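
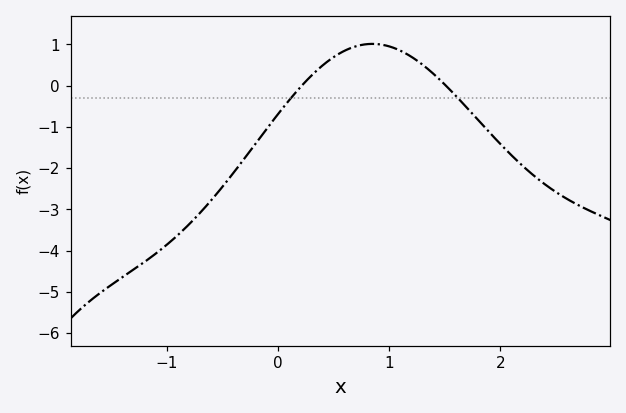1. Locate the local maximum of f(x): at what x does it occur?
0.849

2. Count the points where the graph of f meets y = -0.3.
2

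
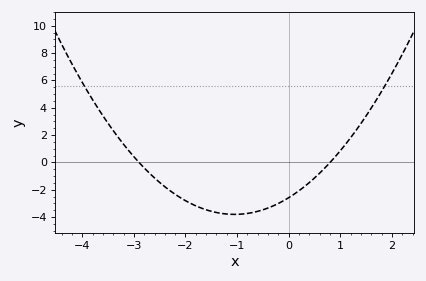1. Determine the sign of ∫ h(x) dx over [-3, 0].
negative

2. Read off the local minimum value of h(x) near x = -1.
-3.8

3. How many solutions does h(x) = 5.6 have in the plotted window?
2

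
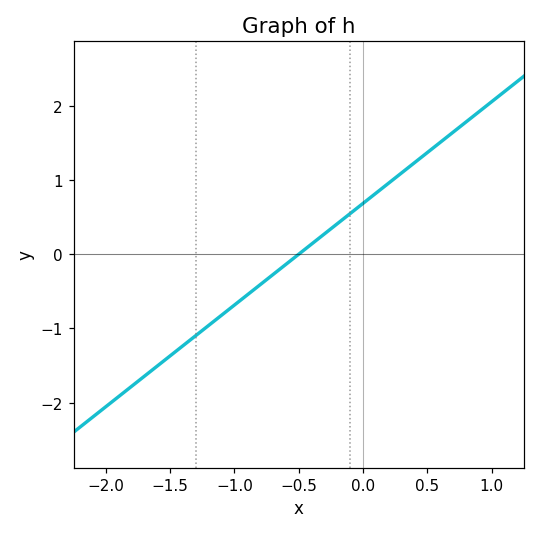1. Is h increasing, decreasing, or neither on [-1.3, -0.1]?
increasing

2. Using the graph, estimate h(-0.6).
-0.137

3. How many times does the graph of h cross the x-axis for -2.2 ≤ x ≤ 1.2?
1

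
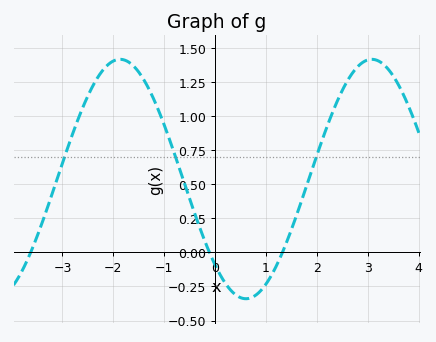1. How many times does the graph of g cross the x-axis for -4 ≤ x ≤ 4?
3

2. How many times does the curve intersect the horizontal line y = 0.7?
3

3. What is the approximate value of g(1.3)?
-0.02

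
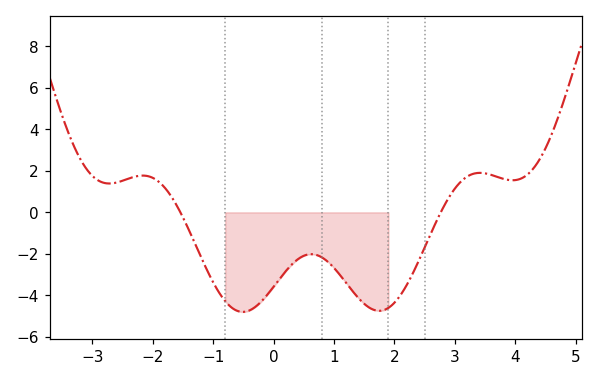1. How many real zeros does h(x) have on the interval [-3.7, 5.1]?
2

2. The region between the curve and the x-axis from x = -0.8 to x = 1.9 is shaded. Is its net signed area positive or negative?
negative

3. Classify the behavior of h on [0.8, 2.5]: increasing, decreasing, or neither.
neither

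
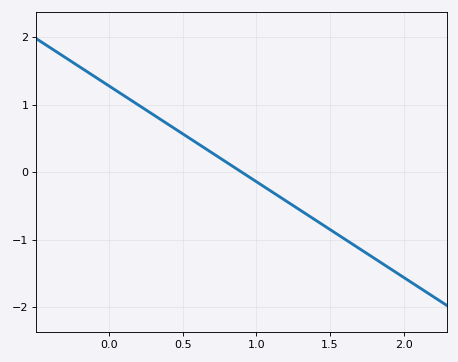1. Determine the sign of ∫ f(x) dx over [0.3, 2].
negative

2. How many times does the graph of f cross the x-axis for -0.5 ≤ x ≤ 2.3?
1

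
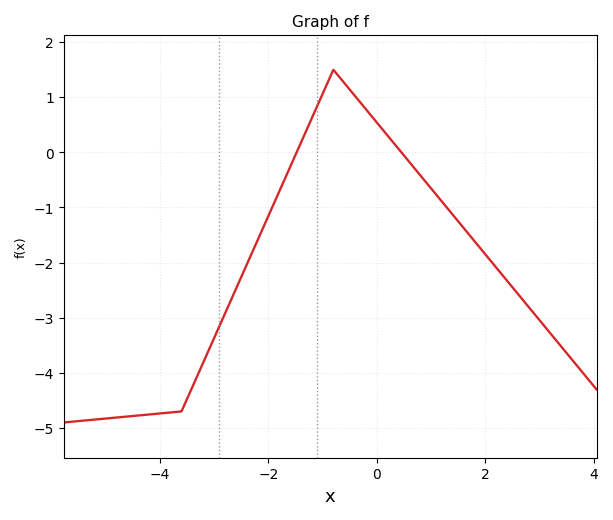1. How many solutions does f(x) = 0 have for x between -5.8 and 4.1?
2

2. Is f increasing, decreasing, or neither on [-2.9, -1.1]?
increasing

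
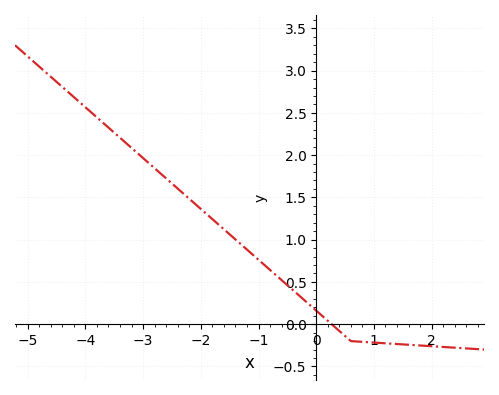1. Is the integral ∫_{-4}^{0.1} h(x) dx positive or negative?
positive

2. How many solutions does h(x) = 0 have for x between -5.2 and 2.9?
1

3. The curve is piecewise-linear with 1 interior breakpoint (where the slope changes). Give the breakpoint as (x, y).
(0.6, -0.2)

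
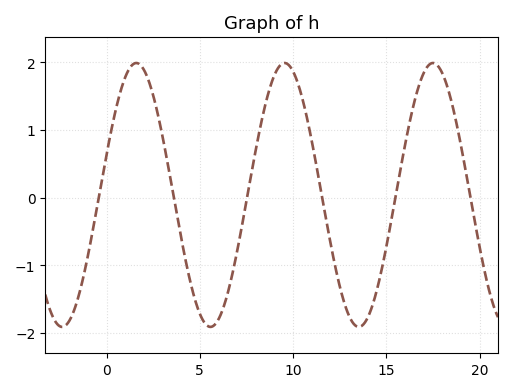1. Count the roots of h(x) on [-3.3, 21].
6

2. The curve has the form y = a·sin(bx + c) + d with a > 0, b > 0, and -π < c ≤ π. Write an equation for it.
y = 1.95sin(0.79x + 0.312) + 0.04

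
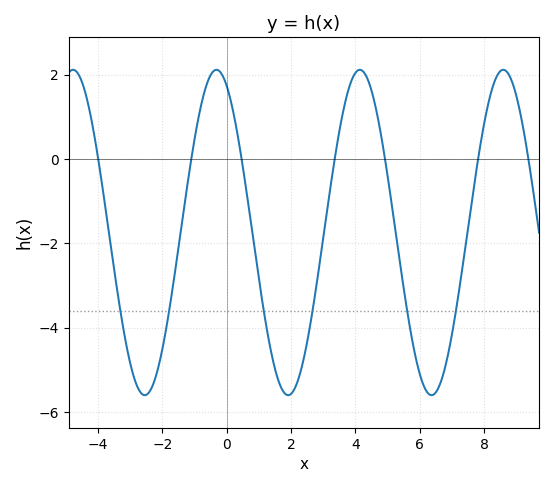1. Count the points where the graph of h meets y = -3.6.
6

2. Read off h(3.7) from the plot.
1.41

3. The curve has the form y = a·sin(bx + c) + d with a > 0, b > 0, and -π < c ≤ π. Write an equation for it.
y = 3.86sin(1.41x + 2.02) - 1.74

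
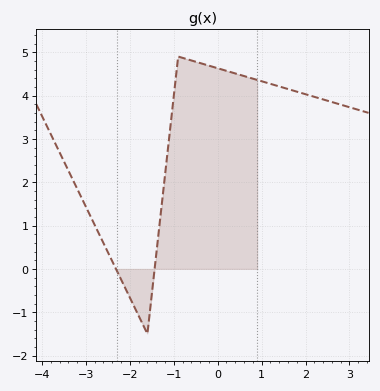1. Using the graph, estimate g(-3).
1.43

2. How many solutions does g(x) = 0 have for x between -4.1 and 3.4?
2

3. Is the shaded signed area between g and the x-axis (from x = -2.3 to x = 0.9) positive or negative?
positive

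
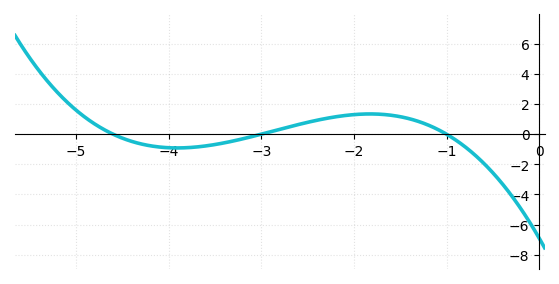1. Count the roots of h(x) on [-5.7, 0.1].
3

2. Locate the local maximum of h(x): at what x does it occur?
-1.8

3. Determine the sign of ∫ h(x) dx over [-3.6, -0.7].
positive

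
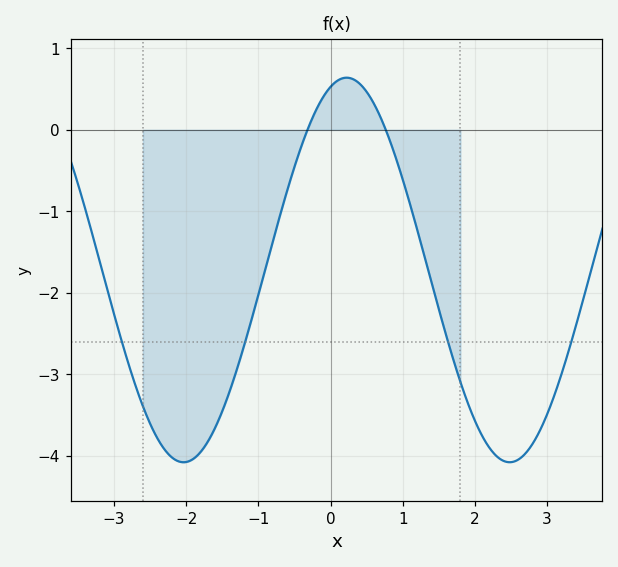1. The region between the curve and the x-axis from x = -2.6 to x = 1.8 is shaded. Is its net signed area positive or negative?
negative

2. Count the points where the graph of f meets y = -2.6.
4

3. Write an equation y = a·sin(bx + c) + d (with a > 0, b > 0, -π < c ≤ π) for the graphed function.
y = 2.36sin(1.4x + 1.3) - 1.72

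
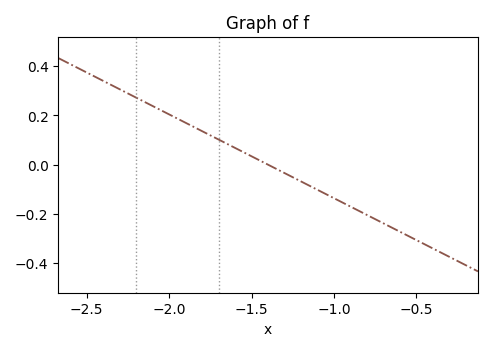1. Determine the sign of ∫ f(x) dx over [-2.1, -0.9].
positive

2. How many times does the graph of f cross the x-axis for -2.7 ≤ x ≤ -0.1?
1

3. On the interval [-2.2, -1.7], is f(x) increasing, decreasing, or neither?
decreasing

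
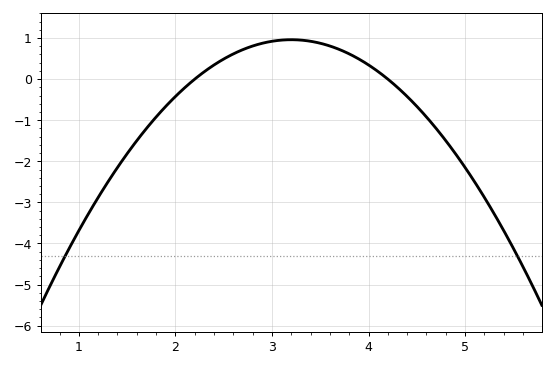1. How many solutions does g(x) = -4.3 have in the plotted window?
2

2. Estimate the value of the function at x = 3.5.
0.9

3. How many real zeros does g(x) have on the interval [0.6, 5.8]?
2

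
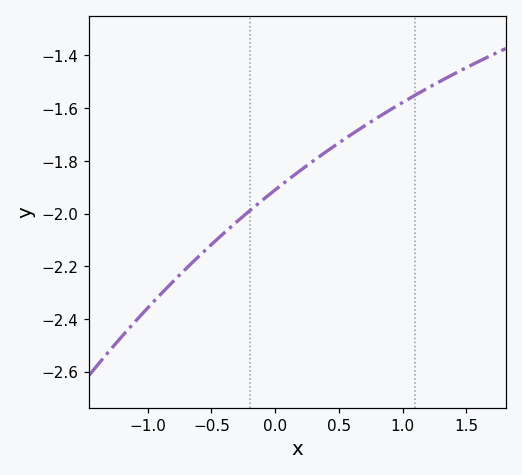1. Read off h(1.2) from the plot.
-1.52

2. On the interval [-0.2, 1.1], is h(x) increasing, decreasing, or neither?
increasing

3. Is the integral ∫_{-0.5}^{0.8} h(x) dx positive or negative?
negative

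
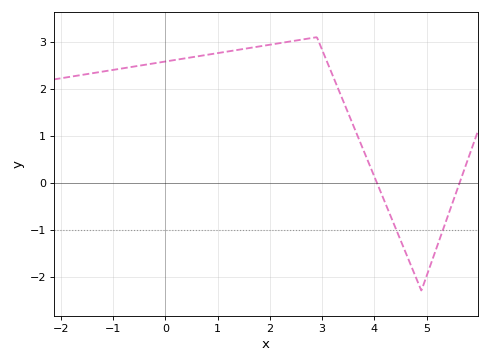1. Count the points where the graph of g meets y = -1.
2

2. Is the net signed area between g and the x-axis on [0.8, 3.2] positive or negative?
positive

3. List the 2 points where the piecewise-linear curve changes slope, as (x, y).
(2.9, 3.1); (4.9, -2.3)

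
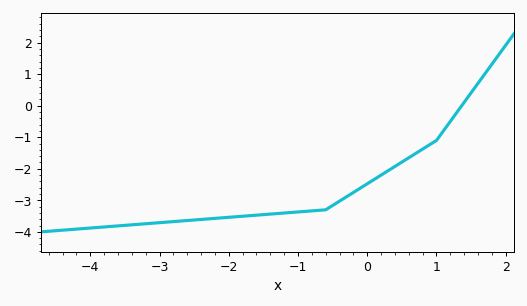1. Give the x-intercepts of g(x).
1.4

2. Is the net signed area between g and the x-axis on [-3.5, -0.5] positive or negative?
negative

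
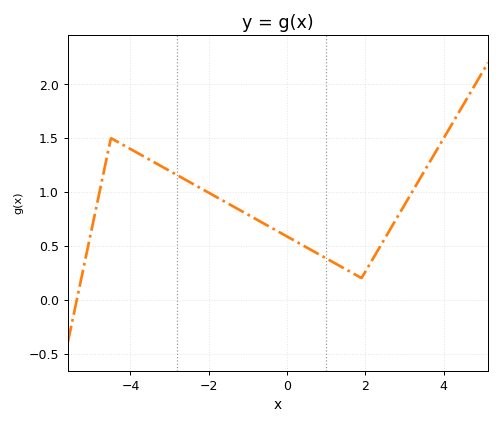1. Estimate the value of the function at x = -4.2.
1.44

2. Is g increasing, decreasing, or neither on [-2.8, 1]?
decreasing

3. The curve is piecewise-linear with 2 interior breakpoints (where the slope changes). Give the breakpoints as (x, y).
(-4.5, 1.5); (1.9, 0.2)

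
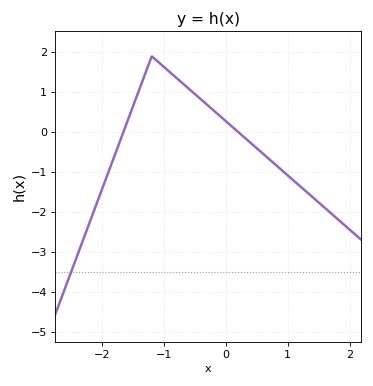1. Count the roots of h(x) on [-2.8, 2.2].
2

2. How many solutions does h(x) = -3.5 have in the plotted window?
1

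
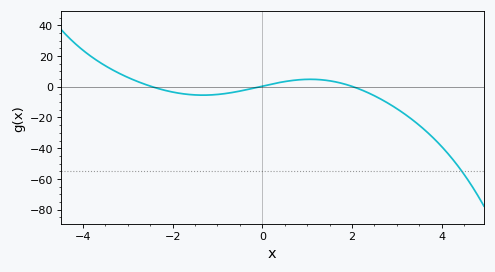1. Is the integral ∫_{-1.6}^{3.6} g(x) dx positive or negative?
negative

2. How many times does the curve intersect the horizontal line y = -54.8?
1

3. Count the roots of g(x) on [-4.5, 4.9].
3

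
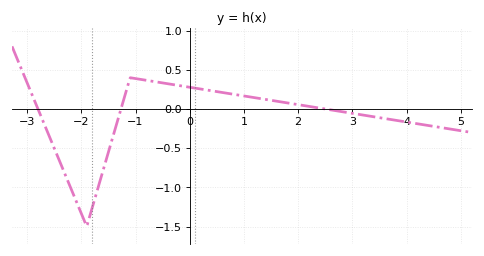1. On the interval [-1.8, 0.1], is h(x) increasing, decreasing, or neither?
neither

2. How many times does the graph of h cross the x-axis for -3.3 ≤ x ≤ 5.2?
3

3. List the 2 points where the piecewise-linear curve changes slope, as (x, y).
(-1.9, -1.5); (-1.1, 0.4)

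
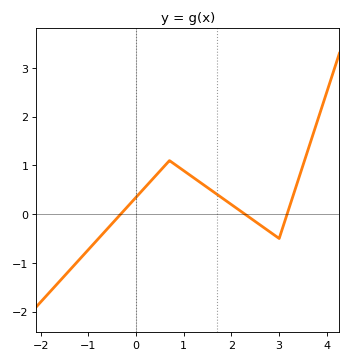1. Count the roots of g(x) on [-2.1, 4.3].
3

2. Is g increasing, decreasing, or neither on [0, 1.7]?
neither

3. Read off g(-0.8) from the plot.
-0.5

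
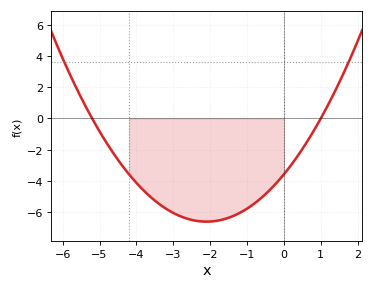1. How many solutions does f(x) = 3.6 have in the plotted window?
2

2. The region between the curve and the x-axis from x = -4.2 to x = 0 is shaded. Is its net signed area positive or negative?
negative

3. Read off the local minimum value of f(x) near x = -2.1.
-6.6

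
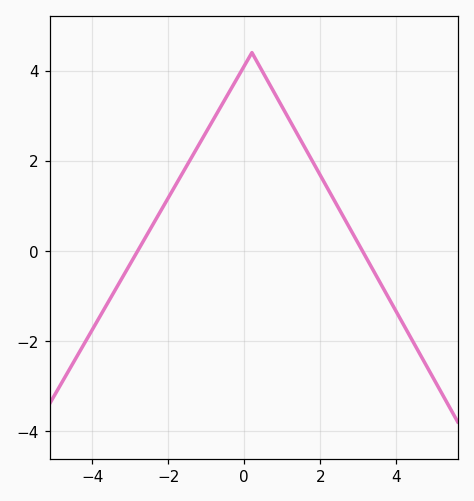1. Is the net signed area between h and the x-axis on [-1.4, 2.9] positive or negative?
positive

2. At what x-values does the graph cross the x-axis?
-2.8, 3.11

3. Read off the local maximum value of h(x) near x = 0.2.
4.4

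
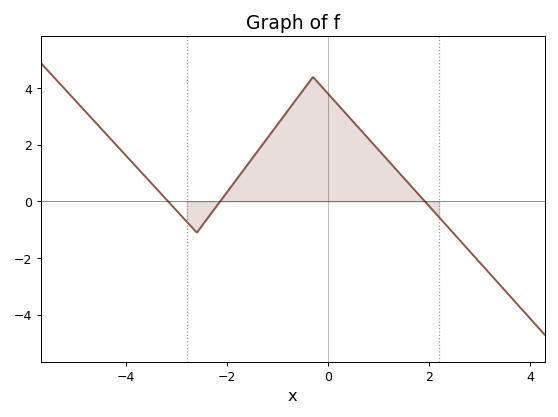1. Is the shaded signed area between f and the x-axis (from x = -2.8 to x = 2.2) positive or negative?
positive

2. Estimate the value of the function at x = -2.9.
-0.518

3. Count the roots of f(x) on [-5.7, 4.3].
3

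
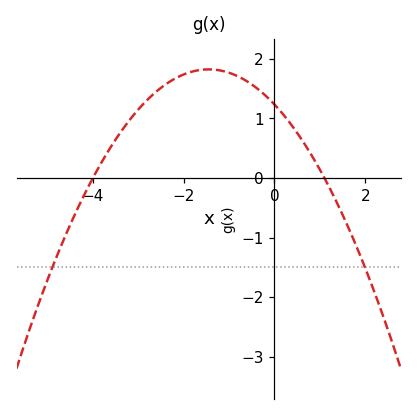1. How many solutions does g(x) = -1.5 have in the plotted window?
2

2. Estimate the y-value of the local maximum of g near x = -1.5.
1.8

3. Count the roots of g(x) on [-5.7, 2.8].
2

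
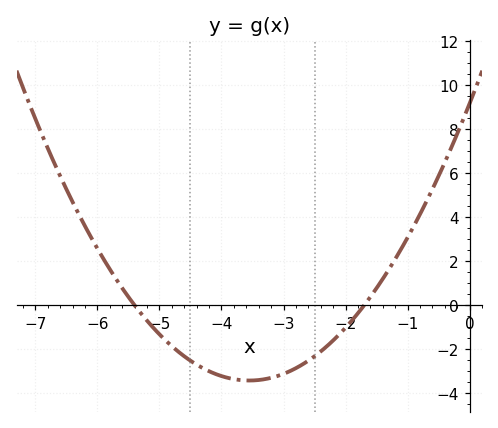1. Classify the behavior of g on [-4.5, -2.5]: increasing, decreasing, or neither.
neither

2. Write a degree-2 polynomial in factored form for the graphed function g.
y = 1(x + 5.4)(x + 1.7)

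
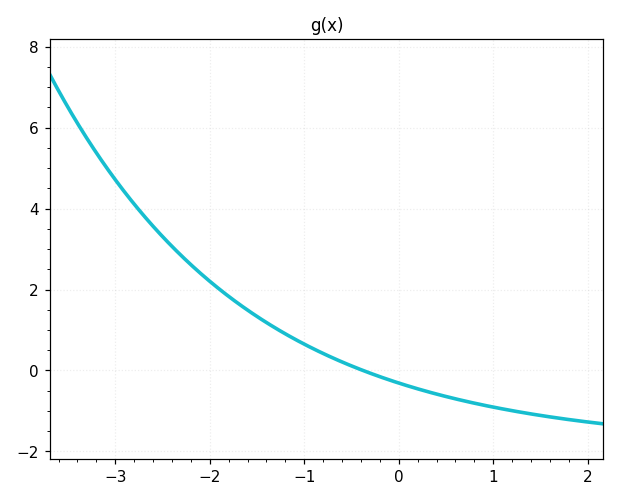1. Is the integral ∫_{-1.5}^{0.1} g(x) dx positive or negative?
positive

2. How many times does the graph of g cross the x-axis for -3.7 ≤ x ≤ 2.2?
1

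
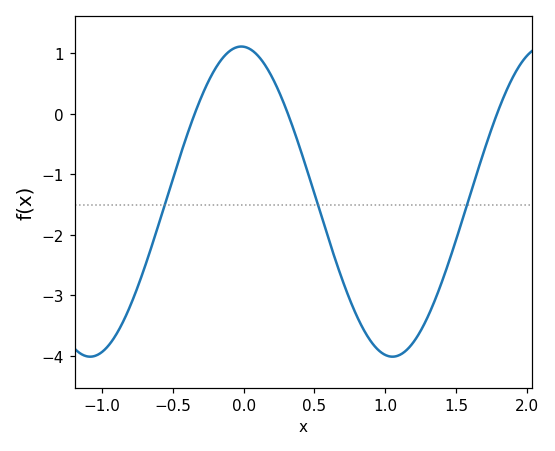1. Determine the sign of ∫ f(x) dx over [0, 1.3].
negative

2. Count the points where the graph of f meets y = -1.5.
3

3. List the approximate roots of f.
-0.35, 0.3, 1.8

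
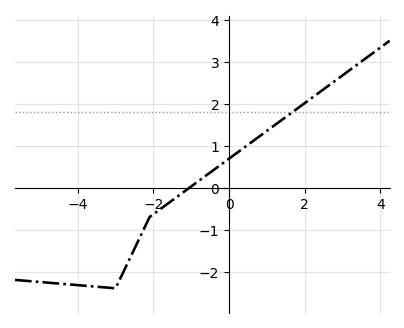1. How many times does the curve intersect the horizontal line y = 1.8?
1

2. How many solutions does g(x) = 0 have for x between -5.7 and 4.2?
1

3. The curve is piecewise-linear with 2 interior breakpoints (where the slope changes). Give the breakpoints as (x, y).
(-3, -2.4); (-2.1, -0.7)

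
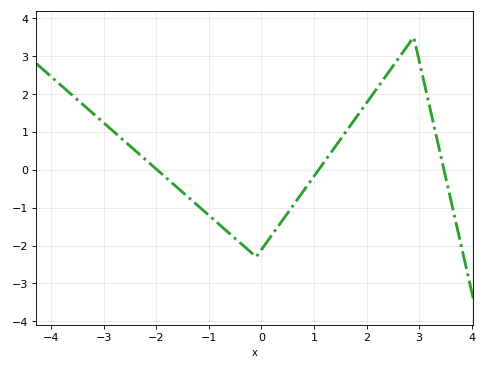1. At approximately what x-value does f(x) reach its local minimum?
-0.2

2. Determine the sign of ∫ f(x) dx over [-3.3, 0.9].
negative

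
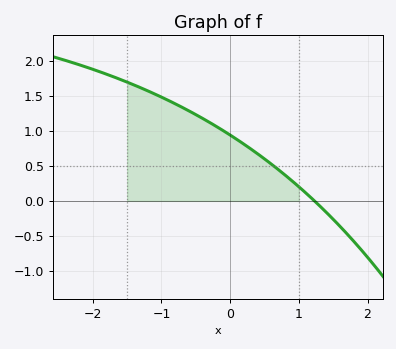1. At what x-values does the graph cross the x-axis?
1.23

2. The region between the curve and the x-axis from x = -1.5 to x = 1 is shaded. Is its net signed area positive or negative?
positive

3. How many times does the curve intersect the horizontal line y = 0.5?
1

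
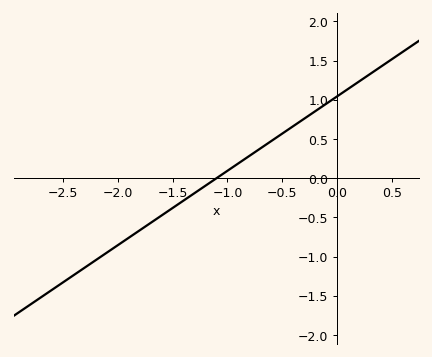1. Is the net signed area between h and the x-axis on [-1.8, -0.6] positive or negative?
negative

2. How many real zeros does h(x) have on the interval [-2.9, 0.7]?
1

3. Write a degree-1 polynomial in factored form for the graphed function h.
y = 0.95(x + 1.1)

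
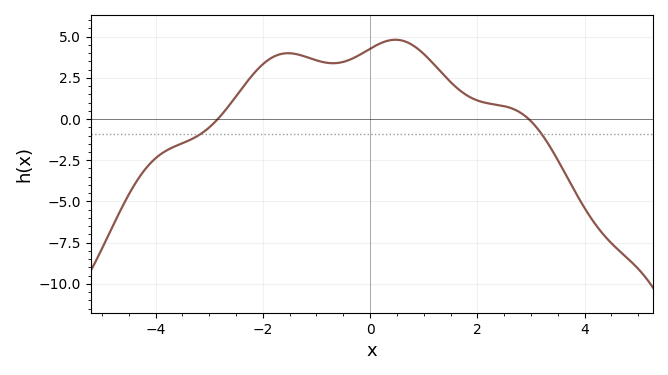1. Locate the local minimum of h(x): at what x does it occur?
-0.6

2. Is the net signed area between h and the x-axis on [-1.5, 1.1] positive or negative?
positive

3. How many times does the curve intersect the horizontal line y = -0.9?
2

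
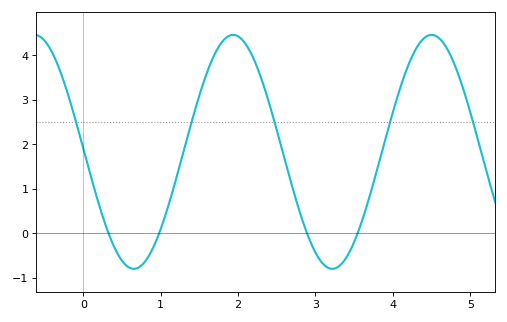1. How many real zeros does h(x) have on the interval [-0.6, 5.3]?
4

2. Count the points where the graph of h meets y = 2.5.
5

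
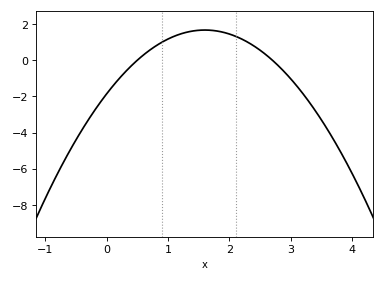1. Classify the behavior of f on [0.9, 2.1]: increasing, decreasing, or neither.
neither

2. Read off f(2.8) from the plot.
-0.317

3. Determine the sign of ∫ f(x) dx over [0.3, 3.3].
positive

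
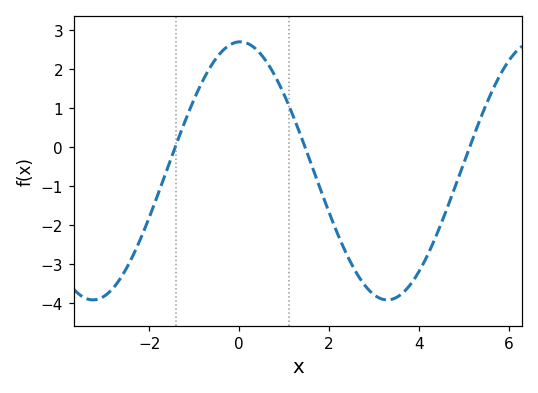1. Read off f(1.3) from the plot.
0.5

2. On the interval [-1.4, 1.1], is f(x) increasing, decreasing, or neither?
neither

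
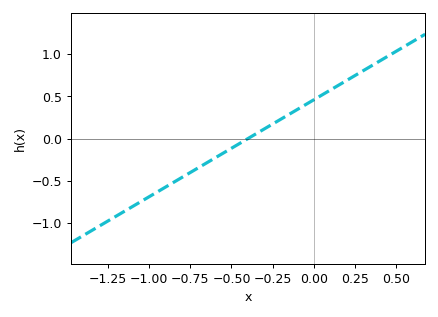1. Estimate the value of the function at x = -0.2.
0.23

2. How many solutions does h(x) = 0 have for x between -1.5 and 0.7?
1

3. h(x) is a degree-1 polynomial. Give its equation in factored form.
y = 1.15(x + 0.4)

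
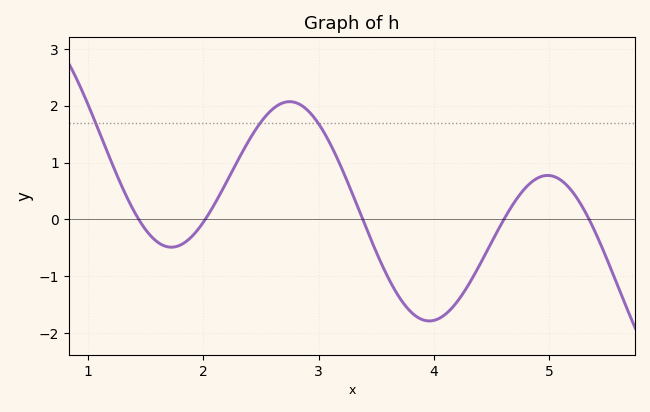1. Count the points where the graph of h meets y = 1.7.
3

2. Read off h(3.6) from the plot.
-1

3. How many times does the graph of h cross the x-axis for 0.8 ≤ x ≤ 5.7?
5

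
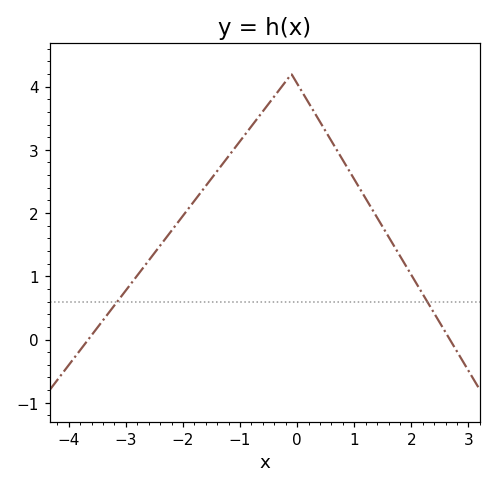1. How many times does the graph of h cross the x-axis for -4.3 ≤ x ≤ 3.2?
2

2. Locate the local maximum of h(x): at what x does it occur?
-0.099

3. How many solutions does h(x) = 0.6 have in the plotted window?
2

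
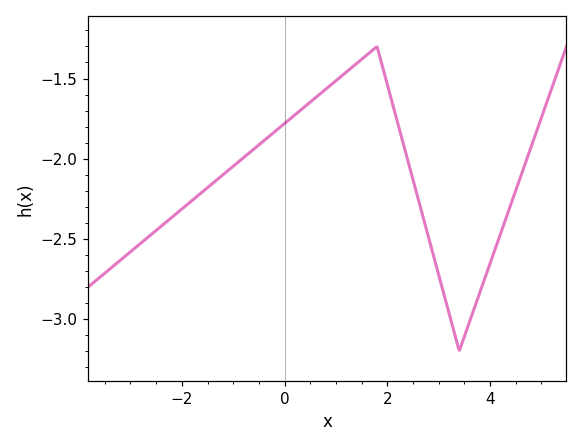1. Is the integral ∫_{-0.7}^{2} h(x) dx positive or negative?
negative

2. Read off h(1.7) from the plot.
-1.33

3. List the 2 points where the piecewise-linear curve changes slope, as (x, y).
(1.8, -1.3); (3.4, -3.2)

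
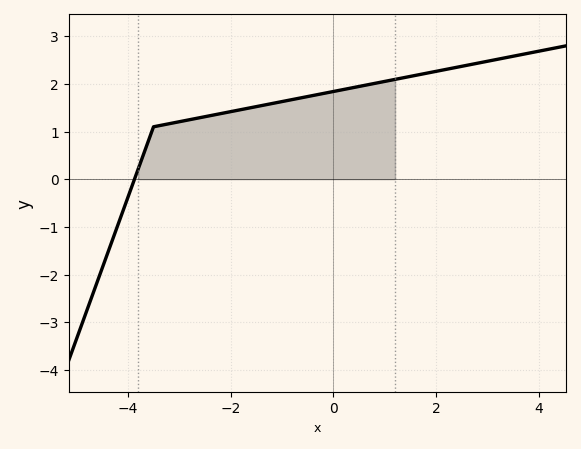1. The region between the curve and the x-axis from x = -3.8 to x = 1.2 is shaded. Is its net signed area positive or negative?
positive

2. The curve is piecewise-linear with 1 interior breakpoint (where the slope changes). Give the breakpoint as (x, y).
(-3.5, 1.1)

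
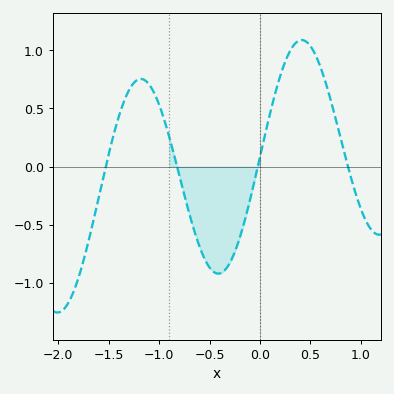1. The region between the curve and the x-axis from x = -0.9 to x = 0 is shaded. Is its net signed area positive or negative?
negative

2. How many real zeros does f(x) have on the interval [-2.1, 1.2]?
4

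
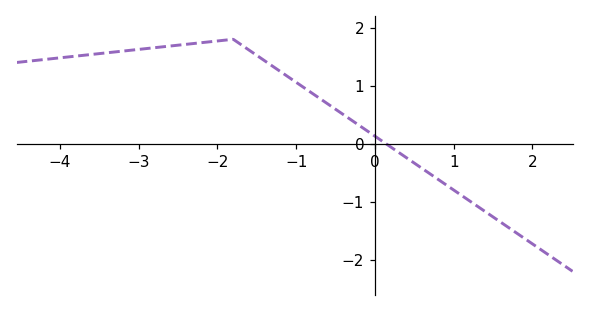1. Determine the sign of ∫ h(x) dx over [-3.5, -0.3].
positive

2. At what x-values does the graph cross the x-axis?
0.1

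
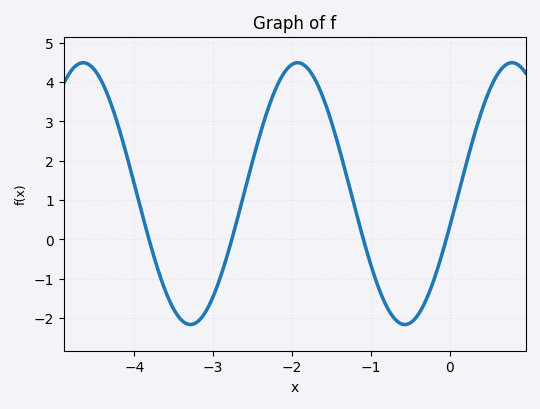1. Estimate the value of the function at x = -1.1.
0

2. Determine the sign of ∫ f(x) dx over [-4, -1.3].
positive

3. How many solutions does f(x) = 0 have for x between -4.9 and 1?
4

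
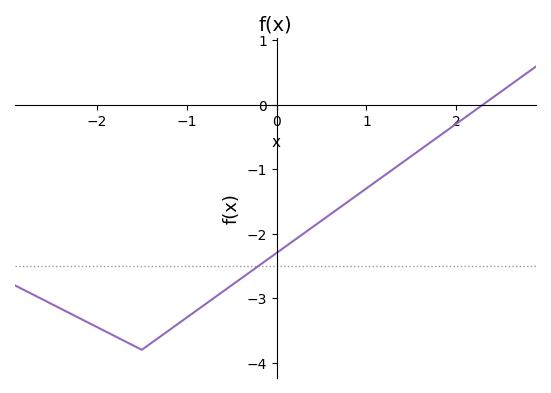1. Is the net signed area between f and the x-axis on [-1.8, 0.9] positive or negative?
negative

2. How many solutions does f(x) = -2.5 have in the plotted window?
1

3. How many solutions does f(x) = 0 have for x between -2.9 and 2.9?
1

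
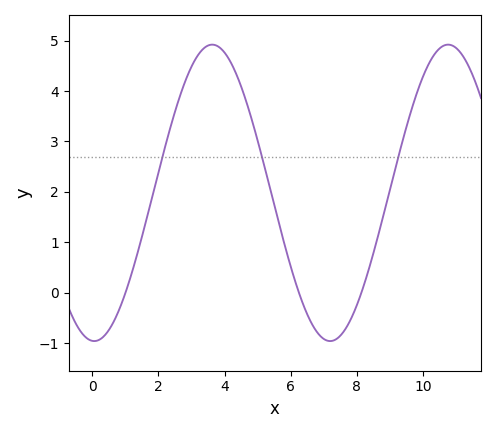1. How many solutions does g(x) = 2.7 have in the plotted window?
3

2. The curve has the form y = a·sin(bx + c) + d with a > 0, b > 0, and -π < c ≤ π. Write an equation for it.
y = 2.94sin(0.88x - 1.6) + 1.98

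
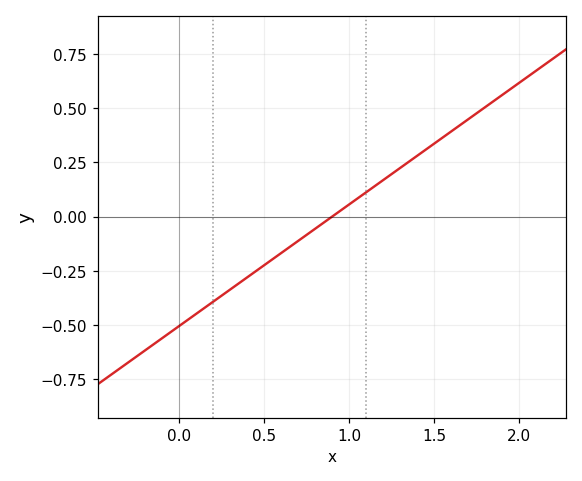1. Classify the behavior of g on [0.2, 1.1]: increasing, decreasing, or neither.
increasing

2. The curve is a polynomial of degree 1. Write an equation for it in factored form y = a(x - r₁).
y = 0.56(x - 0.9)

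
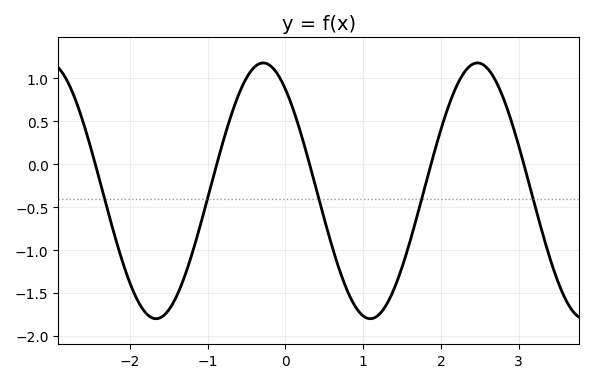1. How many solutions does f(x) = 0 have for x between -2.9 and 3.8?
5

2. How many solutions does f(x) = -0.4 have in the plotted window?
5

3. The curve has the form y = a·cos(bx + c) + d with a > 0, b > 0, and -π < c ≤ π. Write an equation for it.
y = 1.49cos(2.28x + 0.652) - 0.31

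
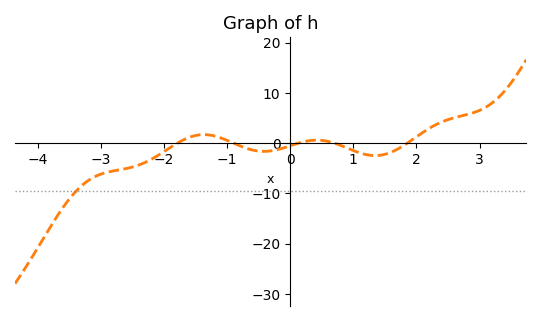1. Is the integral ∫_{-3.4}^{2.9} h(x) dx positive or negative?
negative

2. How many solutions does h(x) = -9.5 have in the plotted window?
1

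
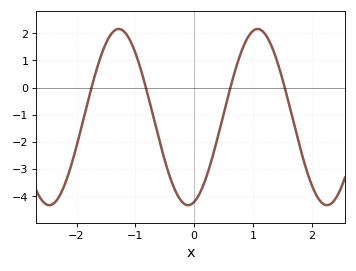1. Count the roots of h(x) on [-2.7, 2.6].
4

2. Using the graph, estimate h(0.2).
-3.35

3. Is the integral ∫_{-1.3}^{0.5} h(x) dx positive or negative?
negative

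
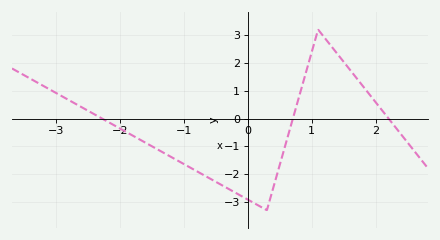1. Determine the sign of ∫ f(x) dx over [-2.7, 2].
negative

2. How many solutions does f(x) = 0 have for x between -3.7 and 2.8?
3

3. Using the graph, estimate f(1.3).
2.6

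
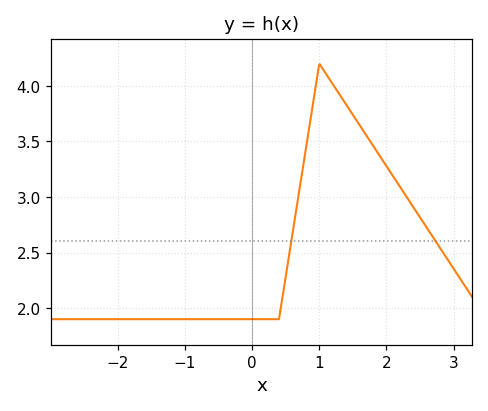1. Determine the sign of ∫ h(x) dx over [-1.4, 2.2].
positive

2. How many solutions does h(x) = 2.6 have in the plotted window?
2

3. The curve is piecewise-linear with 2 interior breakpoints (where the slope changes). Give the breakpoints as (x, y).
(0.4, 1.9); (1, 4.2)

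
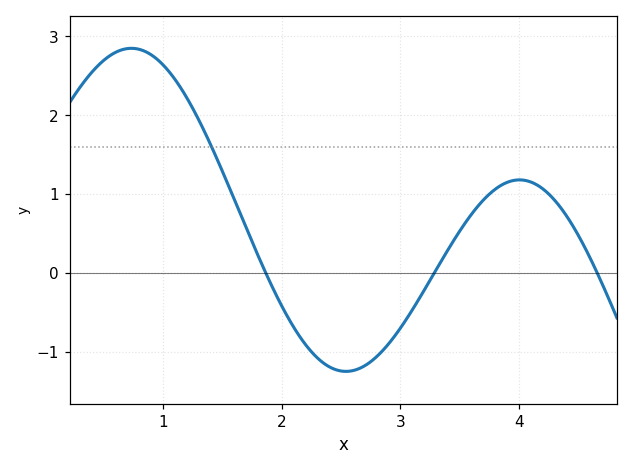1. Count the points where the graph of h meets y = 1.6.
1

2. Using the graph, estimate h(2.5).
-1.2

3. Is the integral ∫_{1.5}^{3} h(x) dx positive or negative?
negative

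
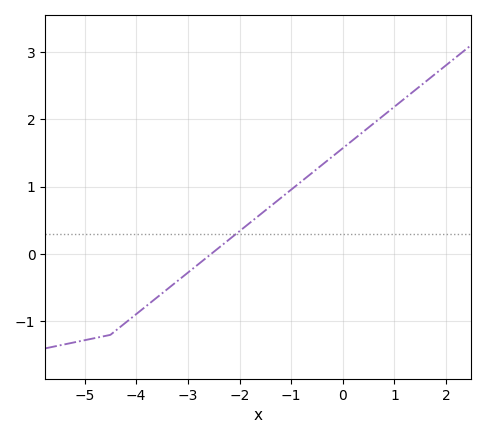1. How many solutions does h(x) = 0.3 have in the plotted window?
1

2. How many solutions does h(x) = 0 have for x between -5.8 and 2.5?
1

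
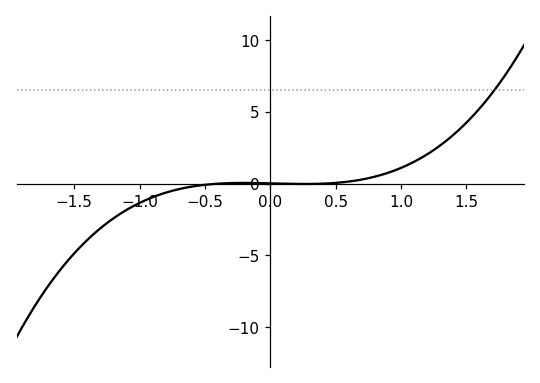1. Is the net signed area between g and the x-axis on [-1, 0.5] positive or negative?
negative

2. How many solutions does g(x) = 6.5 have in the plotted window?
1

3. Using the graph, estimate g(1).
1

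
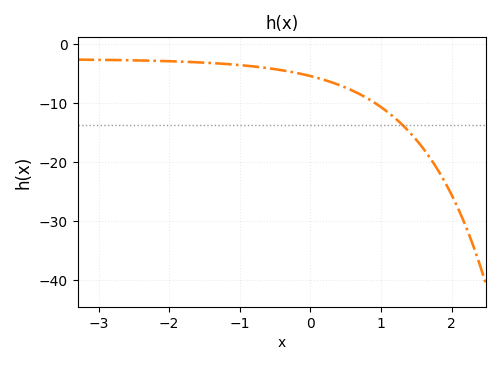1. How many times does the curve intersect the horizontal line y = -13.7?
1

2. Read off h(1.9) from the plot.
-23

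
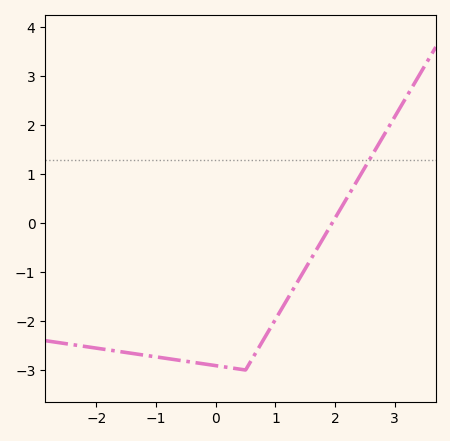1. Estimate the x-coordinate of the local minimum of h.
0.5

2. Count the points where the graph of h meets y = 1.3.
1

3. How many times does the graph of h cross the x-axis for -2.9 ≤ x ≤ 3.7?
1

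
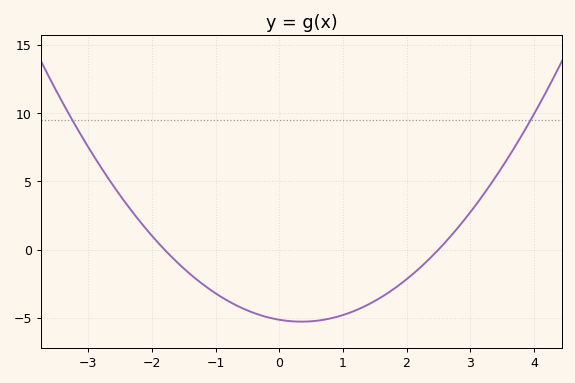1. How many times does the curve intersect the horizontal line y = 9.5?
2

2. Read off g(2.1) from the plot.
-2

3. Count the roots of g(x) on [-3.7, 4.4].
2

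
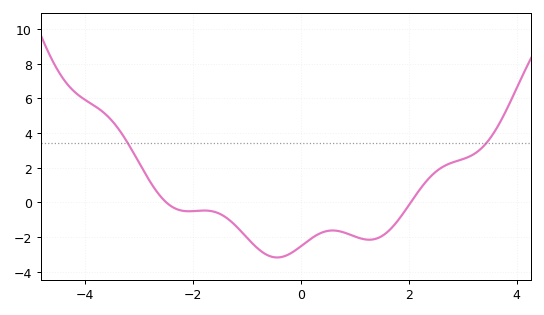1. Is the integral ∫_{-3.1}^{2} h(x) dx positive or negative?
negative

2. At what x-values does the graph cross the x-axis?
-2.49, 2.04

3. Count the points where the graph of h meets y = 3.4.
2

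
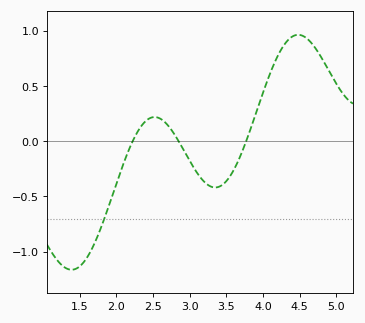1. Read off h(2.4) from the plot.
0.2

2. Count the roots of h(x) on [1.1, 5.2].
3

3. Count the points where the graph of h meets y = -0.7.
1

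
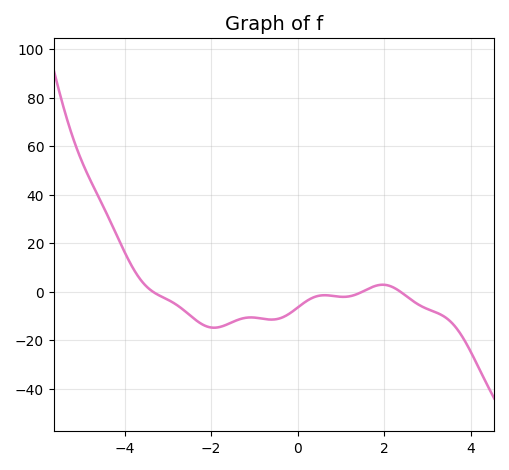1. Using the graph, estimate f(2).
2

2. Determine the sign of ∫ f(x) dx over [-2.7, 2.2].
negative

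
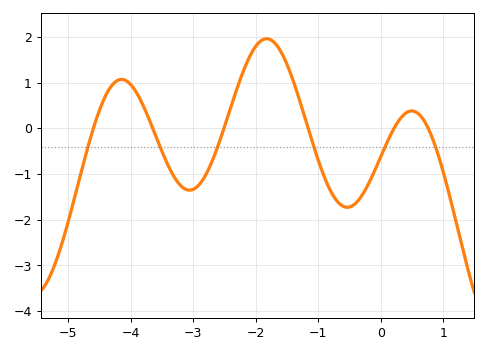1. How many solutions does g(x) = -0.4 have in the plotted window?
6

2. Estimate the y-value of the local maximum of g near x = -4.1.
1.1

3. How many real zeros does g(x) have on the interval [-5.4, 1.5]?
6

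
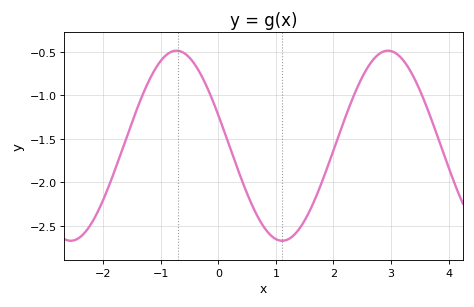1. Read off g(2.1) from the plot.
-1.45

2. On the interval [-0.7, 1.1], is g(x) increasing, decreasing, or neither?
decreasing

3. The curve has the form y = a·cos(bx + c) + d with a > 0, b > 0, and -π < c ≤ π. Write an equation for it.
y = 1.09cos(1.71x + 1.24) - 1.58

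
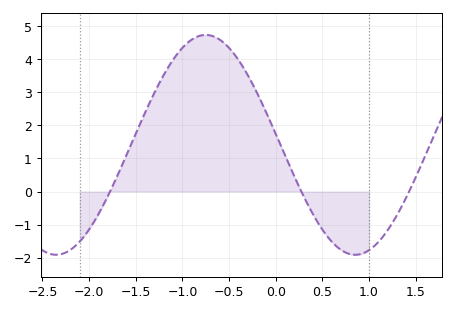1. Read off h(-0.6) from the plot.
4.6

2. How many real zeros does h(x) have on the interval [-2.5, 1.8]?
3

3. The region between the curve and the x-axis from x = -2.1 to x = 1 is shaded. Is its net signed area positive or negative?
positive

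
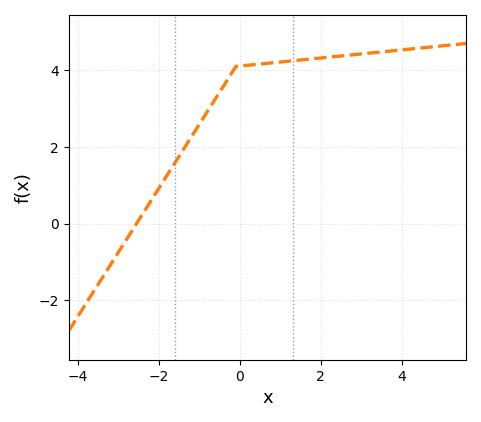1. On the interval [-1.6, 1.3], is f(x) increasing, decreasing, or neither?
increasing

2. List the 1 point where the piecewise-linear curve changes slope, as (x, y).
(-0.1, 4.1)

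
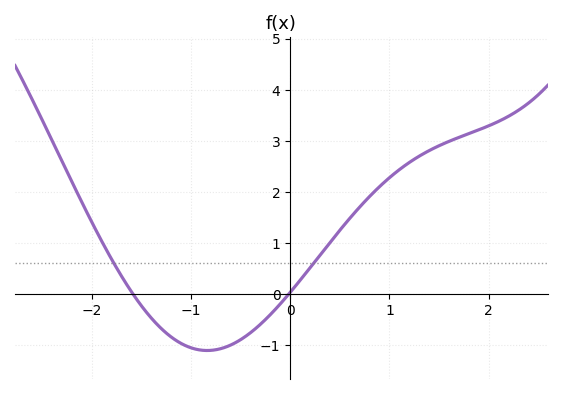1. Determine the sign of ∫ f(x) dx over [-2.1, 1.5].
positive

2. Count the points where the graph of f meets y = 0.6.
2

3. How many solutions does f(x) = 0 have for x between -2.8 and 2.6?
2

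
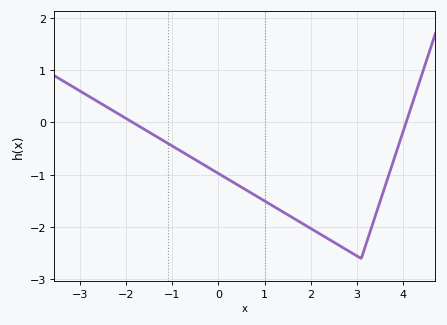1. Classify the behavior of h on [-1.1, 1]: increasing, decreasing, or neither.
decreasing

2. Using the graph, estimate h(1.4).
-1.71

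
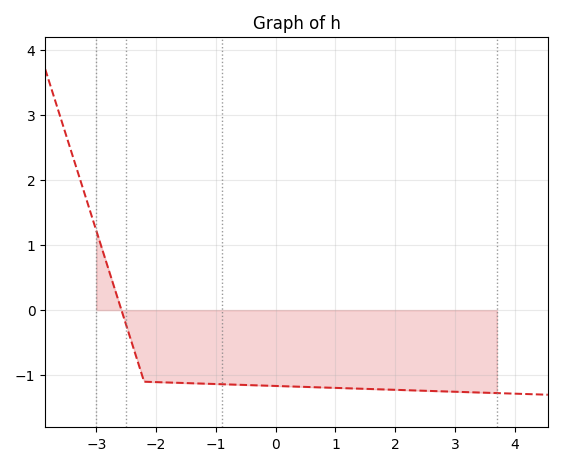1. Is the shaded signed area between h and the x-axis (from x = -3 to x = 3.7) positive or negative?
negative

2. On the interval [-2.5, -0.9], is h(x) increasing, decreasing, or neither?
decreasing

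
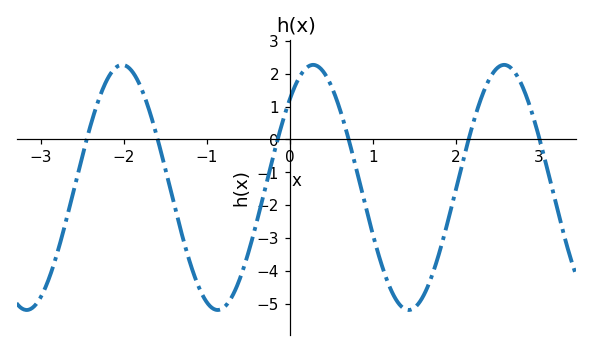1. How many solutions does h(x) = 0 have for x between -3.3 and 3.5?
6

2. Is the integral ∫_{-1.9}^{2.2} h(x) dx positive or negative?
negative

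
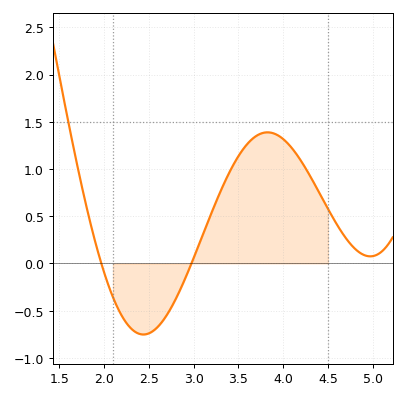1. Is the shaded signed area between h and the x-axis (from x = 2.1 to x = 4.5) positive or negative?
positive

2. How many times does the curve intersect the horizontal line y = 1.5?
1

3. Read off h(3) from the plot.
0.056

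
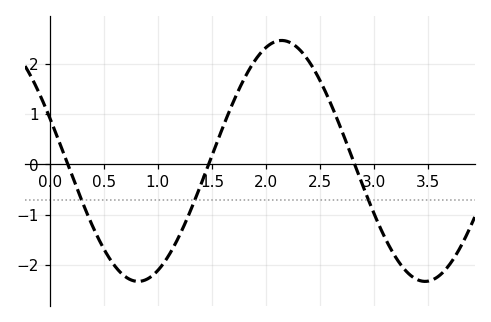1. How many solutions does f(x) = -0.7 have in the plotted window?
3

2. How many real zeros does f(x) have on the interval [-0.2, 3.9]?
3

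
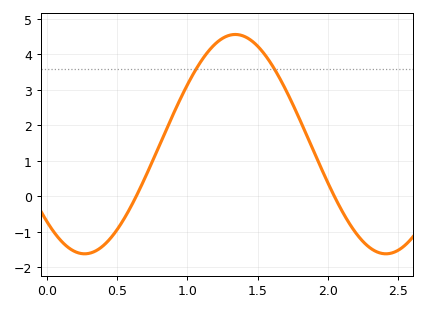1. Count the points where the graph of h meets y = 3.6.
2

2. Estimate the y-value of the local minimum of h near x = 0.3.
-1.62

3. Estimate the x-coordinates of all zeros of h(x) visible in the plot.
0.637, 2.05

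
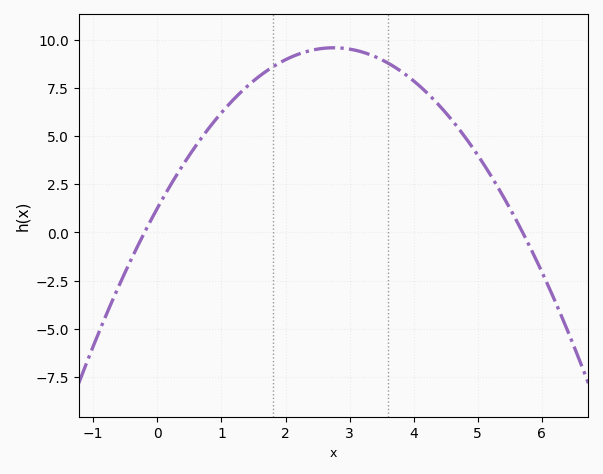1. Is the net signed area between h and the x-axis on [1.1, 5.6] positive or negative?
positive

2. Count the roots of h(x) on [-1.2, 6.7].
2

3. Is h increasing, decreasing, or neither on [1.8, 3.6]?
neither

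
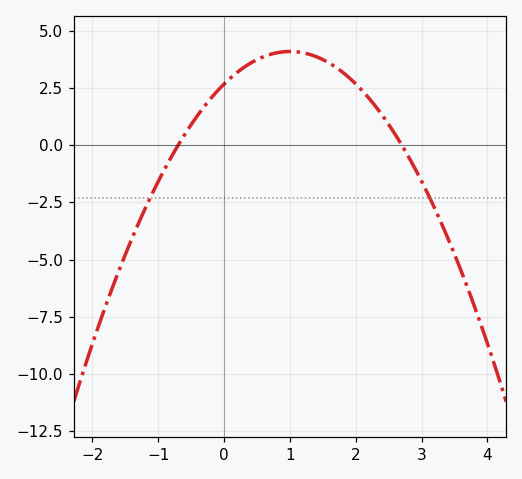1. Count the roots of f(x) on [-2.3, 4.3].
2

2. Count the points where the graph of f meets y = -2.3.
2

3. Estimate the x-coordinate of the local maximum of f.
1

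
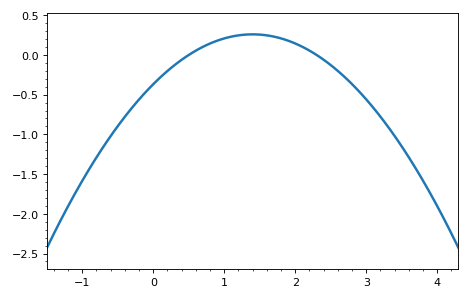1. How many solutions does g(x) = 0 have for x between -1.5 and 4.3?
2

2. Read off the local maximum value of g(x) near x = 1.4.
0.25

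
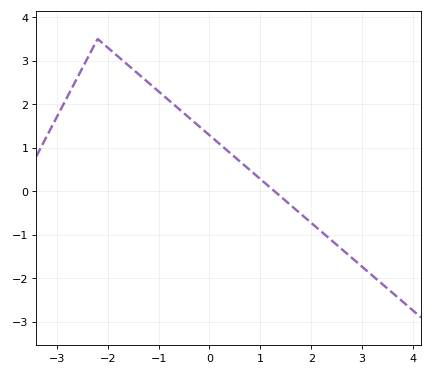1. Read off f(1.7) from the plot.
-0.4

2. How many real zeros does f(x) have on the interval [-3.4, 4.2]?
1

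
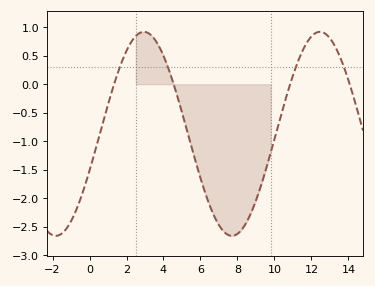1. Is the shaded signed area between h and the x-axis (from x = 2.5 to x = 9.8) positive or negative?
negative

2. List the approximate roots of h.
1.4, 4.6, 10.8, 14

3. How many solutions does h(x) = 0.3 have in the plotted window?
4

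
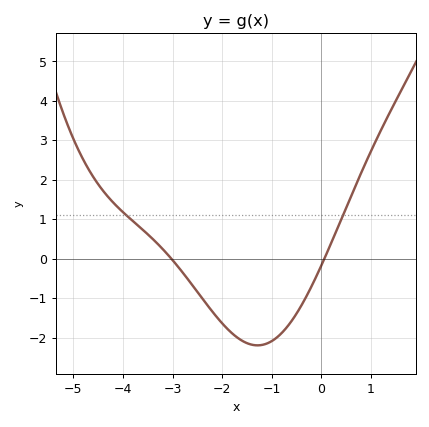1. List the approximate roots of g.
-3, 0.1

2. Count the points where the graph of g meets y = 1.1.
2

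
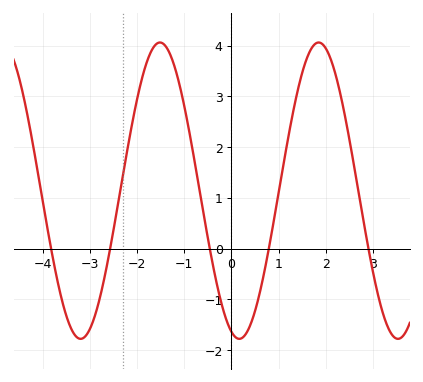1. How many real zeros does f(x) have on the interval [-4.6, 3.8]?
5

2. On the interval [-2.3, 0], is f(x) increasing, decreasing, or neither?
neither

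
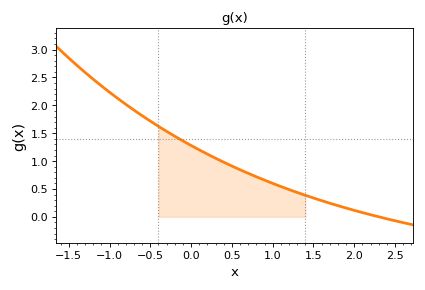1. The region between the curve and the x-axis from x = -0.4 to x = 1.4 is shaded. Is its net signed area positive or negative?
positive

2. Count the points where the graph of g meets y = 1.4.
1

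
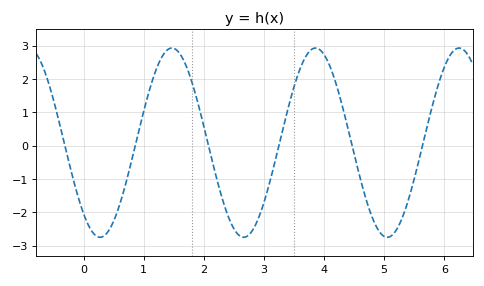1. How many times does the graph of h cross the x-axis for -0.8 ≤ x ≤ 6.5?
6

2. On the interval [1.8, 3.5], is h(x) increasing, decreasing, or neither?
neither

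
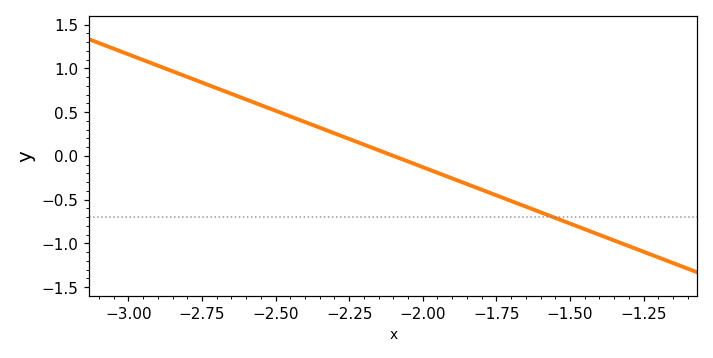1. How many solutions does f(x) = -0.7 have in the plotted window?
1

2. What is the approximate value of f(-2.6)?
0.65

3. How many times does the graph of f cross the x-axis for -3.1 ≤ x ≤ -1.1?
1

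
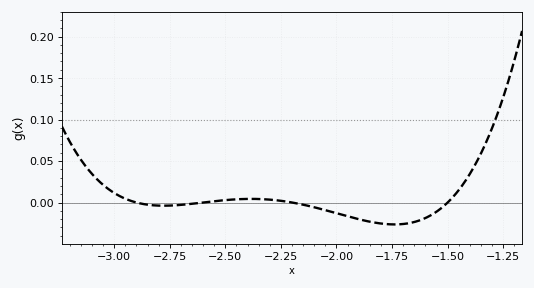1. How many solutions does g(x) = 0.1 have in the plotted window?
1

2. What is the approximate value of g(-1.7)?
-0.026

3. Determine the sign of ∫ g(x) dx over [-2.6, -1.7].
negative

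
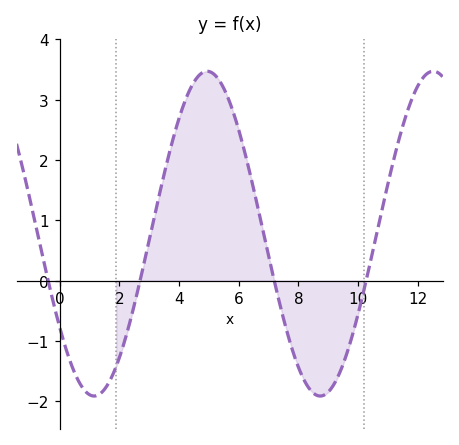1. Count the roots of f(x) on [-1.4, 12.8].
4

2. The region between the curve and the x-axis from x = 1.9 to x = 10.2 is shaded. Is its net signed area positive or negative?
positive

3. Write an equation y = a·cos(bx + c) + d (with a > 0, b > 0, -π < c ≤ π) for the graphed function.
y = 2.69cos(0.83x + 2.18) + 0.78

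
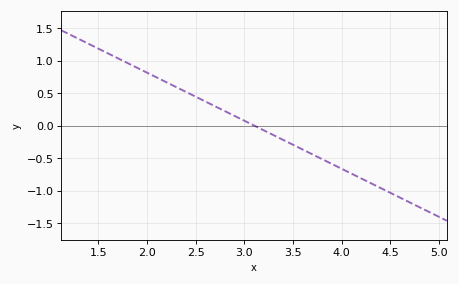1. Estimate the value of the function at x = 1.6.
1.11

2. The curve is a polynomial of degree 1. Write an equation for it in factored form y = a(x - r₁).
y = -0.74(x - 3.1)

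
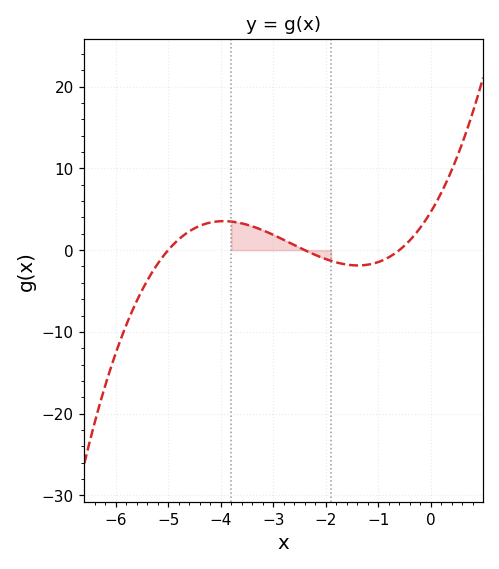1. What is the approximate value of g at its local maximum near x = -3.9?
3.54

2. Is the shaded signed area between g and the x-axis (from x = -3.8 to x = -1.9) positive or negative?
positive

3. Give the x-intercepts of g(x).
-5, -2.4, -0.6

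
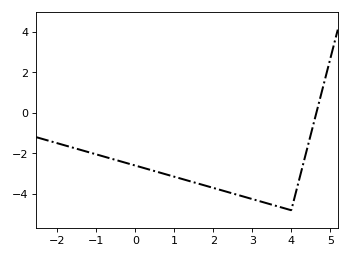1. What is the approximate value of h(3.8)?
-4.6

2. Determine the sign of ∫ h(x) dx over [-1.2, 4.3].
negative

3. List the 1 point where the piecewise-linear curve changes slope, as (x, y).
(4, -4.8)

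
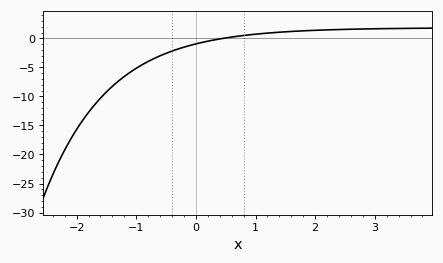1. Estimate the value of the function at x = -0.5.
-2.58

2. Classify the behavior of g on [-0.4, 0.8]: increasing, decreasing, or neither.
increasing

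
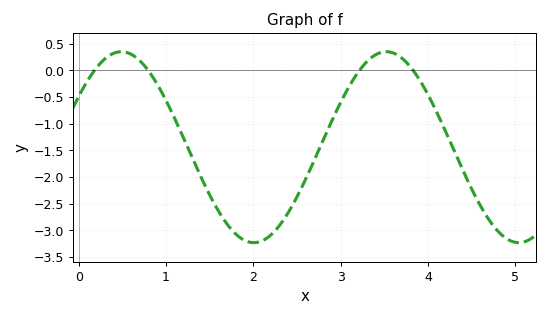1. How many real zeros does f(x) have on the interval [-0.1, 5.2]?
4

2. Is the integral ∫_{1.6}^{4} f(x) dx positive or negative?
negative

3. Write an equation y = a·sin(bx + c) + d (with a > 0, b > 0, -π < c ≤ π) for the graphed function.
y = 1.79sin(2.07x + 0.56) - 1.44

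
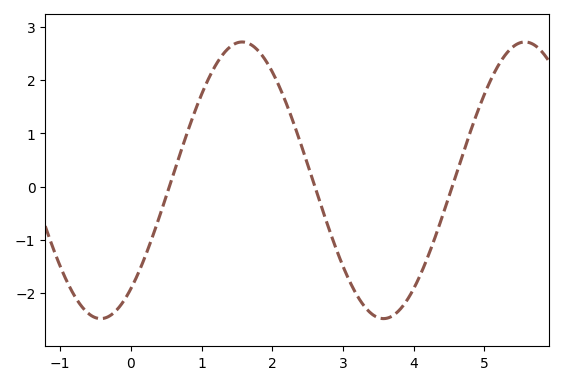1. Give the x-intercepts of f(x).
0.5, 2.6, 4.5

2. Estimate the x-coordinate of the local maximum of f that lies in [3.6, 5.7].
5.6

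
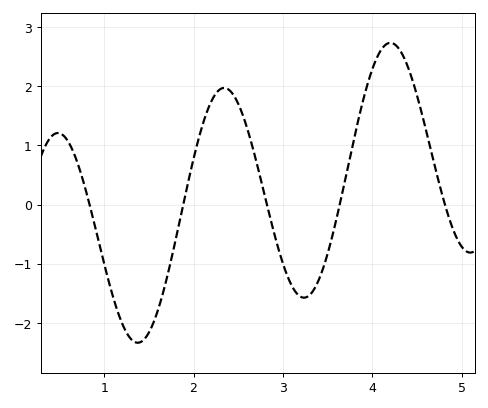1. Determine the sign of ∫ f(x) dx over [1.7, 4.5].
positive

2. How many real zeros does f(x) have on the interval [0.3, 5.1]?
5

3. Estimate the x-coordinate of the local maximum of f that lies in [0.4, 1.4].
0.484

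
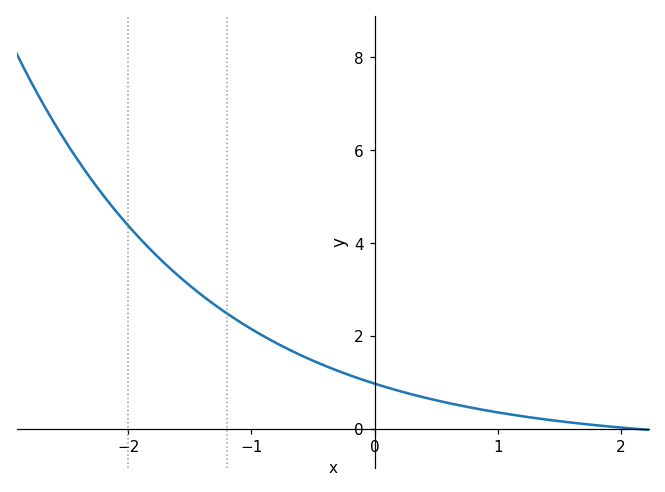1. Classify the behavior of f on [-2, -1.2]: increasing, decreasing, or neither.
decreasing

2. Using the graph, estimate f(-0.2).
1.2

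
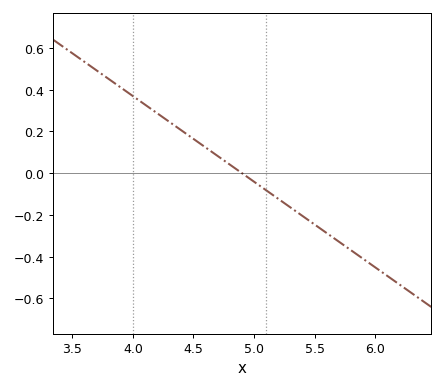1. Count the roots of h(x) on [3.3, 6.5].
1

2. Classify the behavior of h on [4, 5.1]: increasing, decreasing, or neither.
decreasing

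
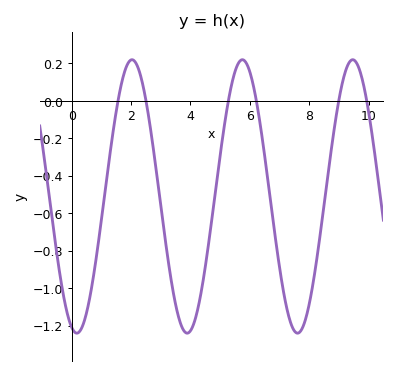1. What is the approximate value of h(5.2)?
-0.071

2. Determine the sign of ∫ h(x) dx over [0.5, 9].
negative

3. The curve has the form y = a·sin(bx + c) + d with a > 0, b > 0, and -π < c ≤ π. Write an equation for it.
y = 0.73sin(1.69x - 1.86) - 0.51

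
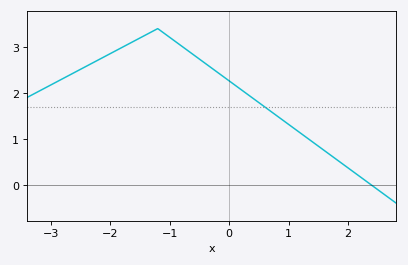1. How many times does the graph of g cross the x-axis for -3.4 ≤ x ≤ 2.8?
1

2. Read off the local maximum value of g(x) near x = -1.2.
3.4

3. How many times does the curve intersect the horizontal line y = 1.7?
1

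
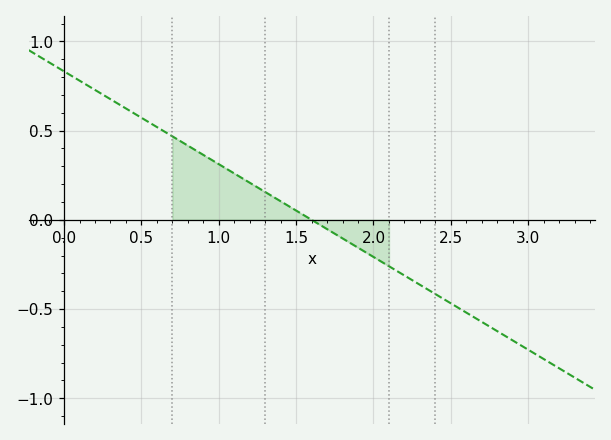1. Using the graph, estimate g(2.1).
-0.26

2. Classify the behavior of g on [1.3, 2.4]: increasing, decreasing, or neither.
decreasing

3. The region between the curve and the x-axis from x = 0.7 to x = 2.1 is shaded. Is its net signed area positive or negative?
positive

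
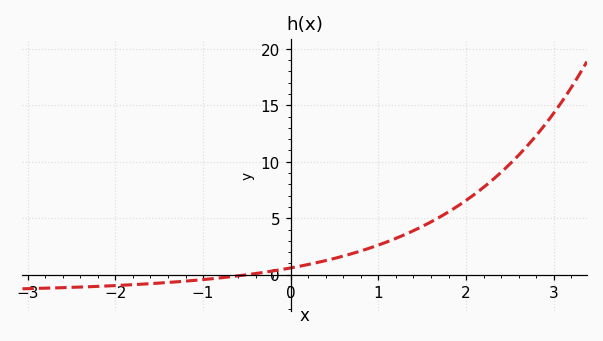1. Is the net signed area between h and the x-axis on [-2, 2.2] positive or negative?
positive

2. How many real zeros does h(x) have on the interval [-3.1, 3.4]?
1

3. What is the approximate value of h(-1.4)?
-0.5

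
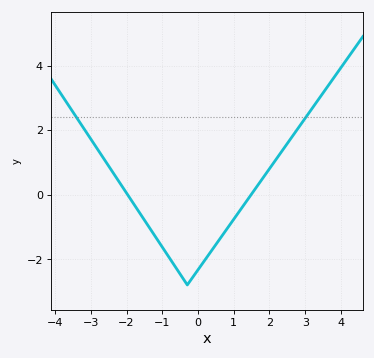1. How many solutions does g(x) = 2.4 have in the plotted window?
2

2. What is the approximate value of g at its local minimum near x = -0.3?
-2.8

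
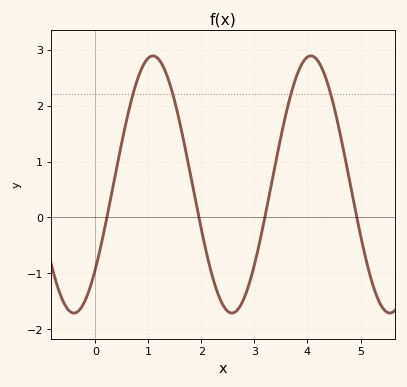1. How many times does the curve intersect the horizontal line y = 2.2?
4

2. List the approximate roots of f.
0.2, 2, 3.2, 4.9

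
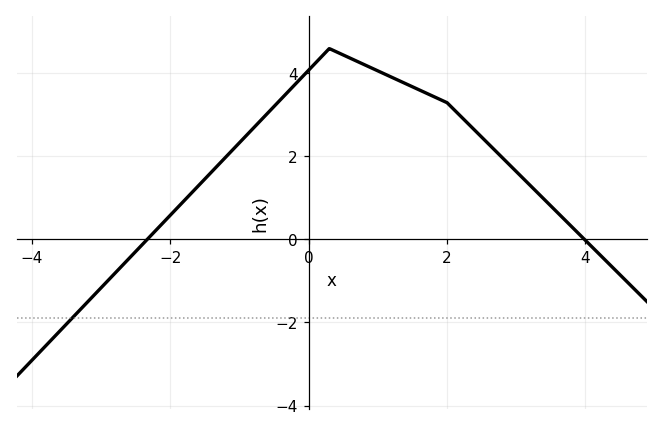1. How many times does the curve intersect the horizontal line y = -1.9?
1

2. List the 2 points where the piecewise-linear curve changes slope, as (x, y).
(0.3, 4.6); (2, 3.3)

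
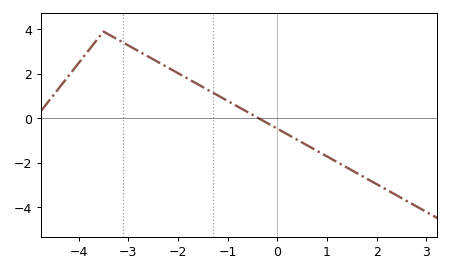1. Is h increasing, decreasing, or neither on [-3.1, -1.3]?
decreasing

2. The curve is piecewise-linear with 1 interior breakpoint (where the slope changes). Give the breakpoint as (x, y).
(-3.5, 3.9)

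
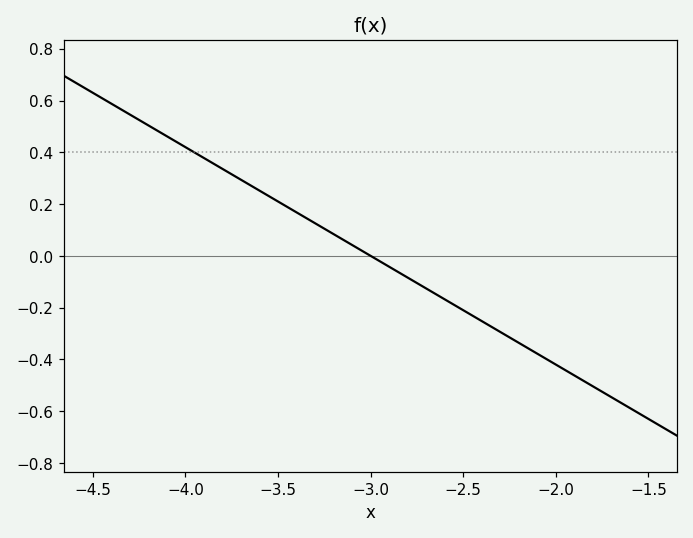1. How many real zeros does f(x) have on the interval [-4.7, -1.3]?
1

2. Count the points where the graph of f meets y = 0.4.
1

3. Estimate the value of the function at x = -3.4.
0.168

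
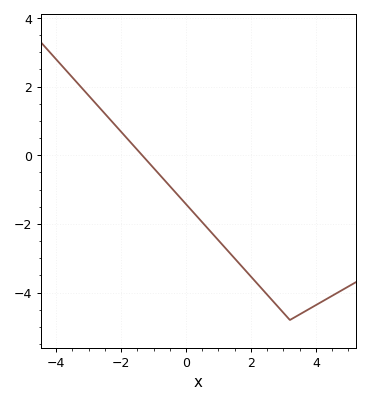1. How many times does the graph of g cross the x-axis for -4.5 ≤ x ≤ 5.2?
1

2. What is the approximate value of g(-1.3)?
0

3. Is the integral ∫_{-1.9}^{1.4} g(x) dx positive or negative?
negative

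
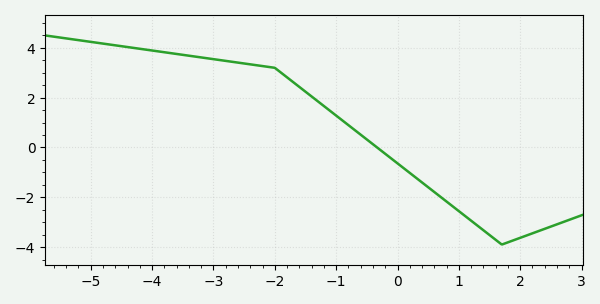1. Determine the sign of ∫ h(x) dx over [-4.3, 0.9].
positive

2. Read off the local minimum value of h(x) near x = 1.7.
-3.8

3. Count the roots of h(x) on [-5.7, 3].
1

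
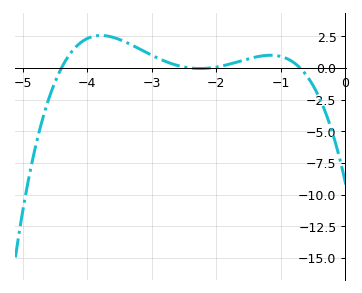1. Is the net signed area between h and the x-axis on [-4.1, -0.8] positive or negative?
positive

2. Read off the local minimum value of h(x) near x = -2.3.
0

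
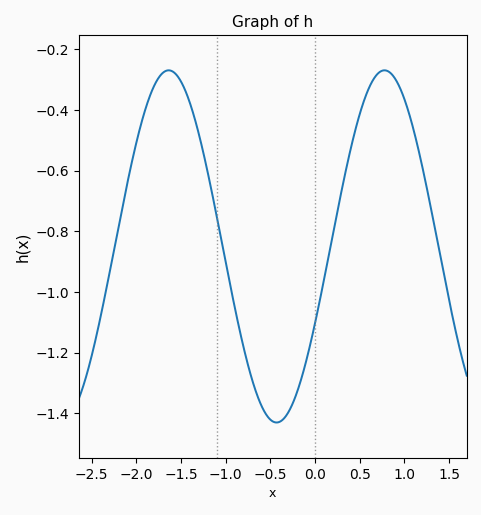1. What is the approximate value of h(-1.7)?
-0.28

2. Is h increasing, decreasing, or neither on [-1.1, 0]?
neither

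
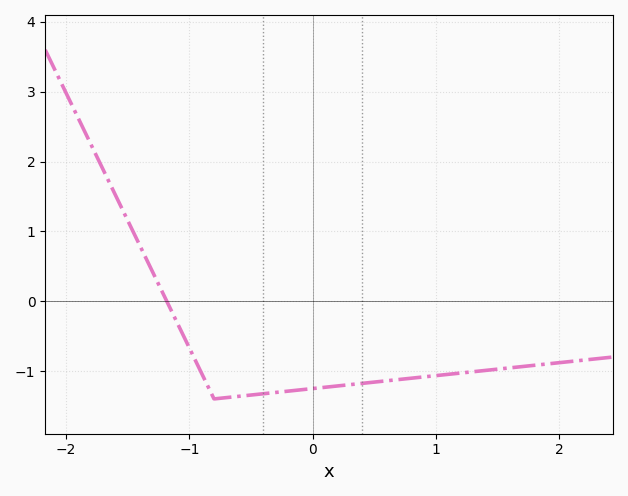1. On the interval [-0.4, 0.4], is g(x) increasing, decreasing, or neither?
increasing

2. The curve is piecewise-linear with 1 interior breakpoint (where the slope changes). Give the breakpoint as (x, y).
(-0.8, -1.4)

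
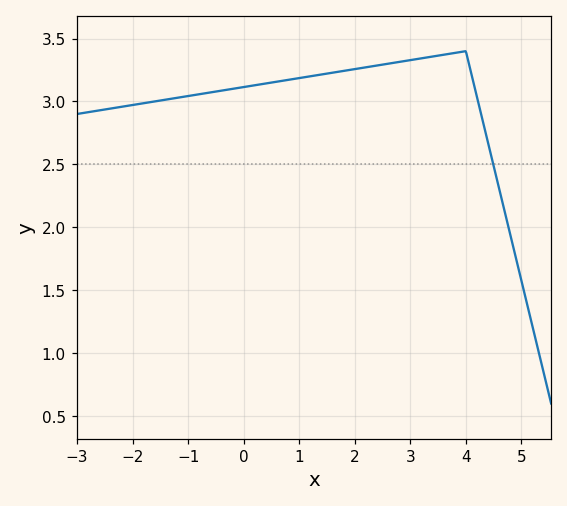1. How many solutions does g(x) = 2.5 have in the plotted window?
1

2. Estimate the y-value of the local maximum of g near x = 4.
3.4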